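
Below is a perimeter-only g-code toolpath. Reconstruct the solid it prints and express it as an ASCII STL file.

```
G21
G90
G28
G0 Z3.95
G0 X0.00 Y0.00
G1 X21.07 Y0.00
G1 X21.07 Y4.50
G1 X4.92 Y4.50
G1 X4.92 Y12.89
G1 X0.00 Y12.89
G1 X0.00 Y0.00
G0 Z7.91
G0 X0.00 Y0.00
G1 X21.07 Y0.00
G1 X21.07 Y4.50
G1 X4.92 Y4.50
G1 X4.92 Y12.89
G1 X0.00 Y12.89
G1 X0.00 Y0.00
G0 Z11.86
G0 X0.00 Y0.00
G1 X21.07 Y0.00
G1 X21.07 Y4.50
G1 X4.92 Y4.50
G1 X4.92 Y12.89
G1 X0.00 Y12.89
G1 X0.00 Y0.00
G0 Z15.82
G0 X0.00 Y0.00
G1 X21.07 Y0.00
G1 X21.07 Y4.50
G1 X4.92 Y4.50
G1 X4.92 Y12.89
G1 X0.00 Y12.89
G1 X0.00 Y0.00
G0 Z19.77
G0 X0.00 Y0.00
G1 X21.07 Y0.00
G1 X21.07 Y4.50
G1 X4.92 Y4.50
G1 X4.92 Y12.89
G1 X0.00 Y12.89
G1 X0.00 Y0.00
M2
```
solid part
  facet normal 0.0000 0.0000 -1.0000
    outer loop
      vertex 21.07 4.50 0.00
      vertex 21.07 0.00 0.00
      vertex 0.00 0.00 0.00
    endloop
  endfacet
  facet normal 0.0000 0.0000 -1.0000
    outer loop
      vertex 4.92 4.50 0.00
      vertex 21.07 4.50 0.00
      vertex 0.00 0.00 0.00
    endloop
  endfacet
  facet normal 0.0000 0.0000 -1.0000
    outer loop
      vertex 4.92 12.89 0.00
      vertex 4.92 4.50 0.00
      vertex 0.00 0.00 0.00
    endloop
  endfacet
  facet normal 0.0000 0.0000 -1.0000
    outer loop
      vertex 0.00 12.89 0.00
      vertex 4.92 12.89 0.00
      vertex 0.00 0.00 0.00
    endloop
  endfacet
  facet normal 0.0000 0.0000 1.0000
    outer loop
      vertex 0.00 0.00 19.77
      vertex 21.07 0.00 19.77
      vertex 21.07 4.50 19.77
    endloop
  endfacet
  facet normal 0.0000 0.0000 1.0000
    outer loop
      vertex 0.00 0.00 19.77
      vertex 21.07 4.50 19.77
      vertex 4.92 4.50 19.77
    endloop
  endfacet
  facet normal 0.0000 0.0000 1.0000
    outer loop
      vertex 0.00 0.00 19.77
      vertex 4.92 4.50 19.77
      vertex 4.92 12.89 19.77
    endloop
  endfacet
  facet normal 0.0000 0.0000 1.0000
    outer loop
      vertex 0.00 0.00 19.77
      vertex 4.92 12.89 19.77
      vertex 0.00 12.89 19.77
    endloop
  endfacet
  facet normal 0.0000 -1.0000 0.0000
    outer loop
      vertex 0.00 0.00 0.00
      vertex 21.07 0.00 0.00
      vertex 21.07 0.00 19.77
    endloop
  endfacet
  facet normal 0.0000 -1.0000 0.0000
    outer loop
      vertex 0.00 0.00 0.00
      vertex 21.07 0.00 19.77
      vertex 0.00 0.00 19.77
    endloop
  endfacet
  facet normal 1.0000 0.0000 0.0000
    outer loop
      vertex 21.07 0.00 0.00
      vertex 21.07 4.50 0.00
      vertex 21.07 4.50 19.77
    endloop
  endfacet
  facet normal 1.0000 0.0000 0.0000
    outer loop
      vertex 21.07 0.00 0.00
      vertex 21.07 4.50 19.77
      vertex 21.07 0.00 19.77
    endloop
  endfacet
  facet normal 0.0000 1.0000 0.0000
    outer loop
      vertex 21.07 4.50 0.00
      vertex 4.92 4.50 0.00
      vertex 4.92 4.50 19.77
    endloop
  endfacet
  facet normal 0.0000 1.0000 0.0000
    outer loop
      vertex 21.07 4.50 0.00
      vertex 4.92 4.50 19.77
      vertex 21.07 4.50 19.77
    endloop
  endfacet
  facet normal 1.0000 0.0000 0.0000
    outer loop
      vertex 4.92 4.50 0.00
      vertex 4.92 12.89 0.00
      vertex 4.92 12.89 19.77
    endloop
  endfacet
  facet normal 1.0000 0.0000 0.0000
    outer loop
      vertex 4.92 4.50 0.00
      vertex 4.92 12.89 19.77
      vertex 4.92 4.50 19.77
    endloop
  endfacet
  facet normal 0.0000 1.0000 0.0000
    outer loop
      vertex 4.92 12.89 0.00
      vertex 0.00 12.89 0.00
      vertex 0.00 12.89 19.77
    endloop
  endfacet
  facet normal 0.0000 1.0000 0.0000
    outer loop
      vertex 4.92 12.89 0.00
      vertex 0.00 12.89 19.77
      vertex 4.92 12.89 19.77
    endloop
  endfacet
  facet normal -1.0000 0.0000 0.0000
    outer loop
      vertex 0.00 12.89 0.00
      vertex 0.00 0.00 0.00
      vertex 0.00 0.00 19.77
    endloop
  endfacet
  facet normal -1.0000 0.0000 0.0000
    outer loop
      vertex 0.00 12.89 0.00
      vertex 0.00 0.00 19.77
      vertex 0.00 12.89 19.77
    endloop
  endfacet
endsolid part

The G0 Z moves step by Δz≈3.95 mm. Every layer's G1 loop is the same polygon, so the solid is a straight extrusion of it from z=0 to z≈19.8. Closing with flat bottom and top caps and triangulating gives 20 facets — an L-shaped prism: outer 21.1 × 12.9 mm, arm thicknesses ≈ 4.5 mm (horizontal) and 4.92 mm (vertical), extruded 19.8 mm in z.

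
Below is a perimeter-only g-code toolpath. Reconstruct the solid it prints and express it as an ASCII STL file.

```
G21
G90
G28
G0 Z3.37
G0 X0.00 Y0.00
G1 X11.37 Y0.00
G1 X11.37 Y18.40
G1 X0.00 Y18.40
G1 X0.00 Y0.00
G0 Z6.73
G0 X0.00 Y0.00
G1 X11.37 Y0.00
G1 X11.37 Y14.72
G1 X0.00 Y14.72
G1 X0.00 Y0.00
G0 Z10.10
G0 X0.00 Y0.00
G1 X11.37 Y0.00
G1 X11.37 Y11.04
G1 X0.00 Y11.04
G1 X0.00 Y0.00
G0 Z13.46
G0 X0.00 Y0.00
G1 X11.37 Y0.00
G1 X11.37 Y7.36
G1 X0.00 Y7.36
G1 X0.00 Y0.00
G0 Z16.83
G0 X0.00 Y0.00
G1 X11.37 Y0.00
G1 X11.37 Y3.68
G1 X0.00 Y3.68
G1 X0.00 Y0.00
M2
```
solid part
  facet normal 0.0000 0.0000 -1.0000
    outer loop
      vertex 11.37 22.08 0.00
      vertex 11.37 0.00 0.00
      vertex 0.00 0.00 0.00
    endloop
  endfacet
  facet normal 0.0000 0.0000 -1.0000
    outer loop
      vertex 0.00 22.08 0.00
      vertex 11.37 22.08 0.00
      vertex 0.00 0.00 0.00
    endloop
  endfacet
  facet normal 0.0000 -1.0000 0.0000
    outer loop
      vertex 0.00 0.00 0.00
      vertex 11.37 0.00 0.00
      vertex 11.37 0.00 20.19
    endloop
  endfacet
  facet normal 0.0000 -1.0000 0.0000
    outer loop
      vertex 0.00 0.00 0.00
      vertex 11.37 0.00 20.19
      vertex 0.00 0.00 20.19
    endloop
  endfacet
  facet normal 0.0000 0.6748 0.7380
    outer loop
      vertex 0.00 0.00 20.19
      vertex 11.37 0.00 20.19
      vertex 11.37 22.08 0.00
    endloop
  endfacet
  facet normal 0.0000 0.6748 0.7380
    outer loop
      vertex 0.00 0.00 20.19
      vertex 11.37 22.08 0.00
      vertex 0.00 22.08 0.00
    endloop
  endfacet
  facet normal -1.0000 0.0000 0.0000
    outer loop
      vertex 0.00 0.00 20.19
      vertex 0.00 22.08 0.00
      vertex 0.00 0.00 0.00
    endloop
  endfacet
  facet normal 1.0000 0.0000 0.0000
    outer loop
      vertex 11.37 0.00 0.00
      vertex 11.37 22.08 0.00
      vertex 11.37 0.00 20.19
    endloop
  endfacet
endsolid part

The G0 Z moves step by Δz≈3.37 mm. The G1 loops shrink linearly with z, so the solid tapers from its base footprint up to z≈20.2. Closing with a flat bottom cap and the tapered top and triangulating gives 8 facets — a wedge (ramp): 11.4 × 22.1 mm base, rising to 20.2 mm along the y=0 edge and sloping linearly to z=0 at y=22.1.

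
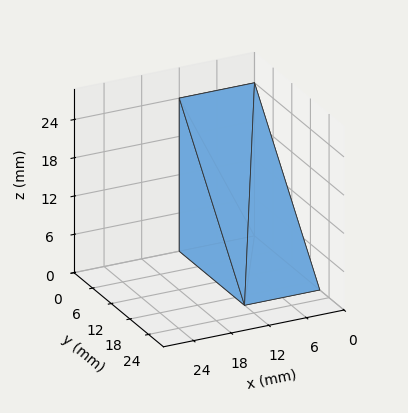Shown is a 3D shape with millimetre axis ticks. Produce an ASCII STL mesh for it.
Reading the render: the shape is a wedge (ramp): 12 × 21 mm base, rising to 24 mm along the y=0 edge and sloping linearly to z=0 at y=21 (dimensions read to the nearest mm from the axis ticks). For the STL, each face is triangulated and given an outward normal.

solid part
  facet normal 0.0000 0.0000 -1.0000
    outer loop
      vertex 12.0 21.0 0.0
      vertex 12.0 0.0 0.0
      vertex 0.0 0.0 0.0
    endloop
  endfacet
  facet normal 0.0000 0.0000 -1.0000
    outer loop
      vertex 0.0 21.0 0.0
      vertex 12.0 21.0 0.0
      vertex 0.0 0.0 0.0
    endloop
  endfacet
  facet normal 0.0000 -1.0000 0.0000
    outer loop
      vertex 0.0 0.0 0.0
      vertex 12.0 0.0 0.0
      vertex 12.0 0.0 24.0
    endloop
  endfacet
  facet normal 0.0000 -1.0000 0.0000
    outer loop
      vertex 0.0 0.0 0.0
      vertex 12.0 0.0 24.0
      vertex 0.0 0.0 24.0
    endloop
  endfacet
  facet normal 0.0000 0.7526 0.6585
    outer loop
      vertex 0.0 0.0 24.0
      vertex 12.0 0.0 24.0
      vertex 12.0 21.0 0.0
    endloop
  endfacet
  facet normal 0.0000 0.7526 0.6585
    outer loop
      vertex 0.0 0.0 24.0
      vertex 12.0 21.0 0.0
      vertex 0.0 21.0 0.0
    endloop
  endfacet
  facet normal -1.0000 0.0000 0.0000
    outer loop
      vertex 0.0 0.0 24.0
      vertex 0.0 21.0 0.0
      vertex 0.0 0.0 0.0
    endloop
  endfacet
  facet normal 1.0000 0.0000 0.0000
    outer loop
      vertex 12.0 0.0 0.0
      vertex 12.0 21.0 0.0
      vertex 12.0 0.0 24.0
    endloop
  endfacet
endsolid part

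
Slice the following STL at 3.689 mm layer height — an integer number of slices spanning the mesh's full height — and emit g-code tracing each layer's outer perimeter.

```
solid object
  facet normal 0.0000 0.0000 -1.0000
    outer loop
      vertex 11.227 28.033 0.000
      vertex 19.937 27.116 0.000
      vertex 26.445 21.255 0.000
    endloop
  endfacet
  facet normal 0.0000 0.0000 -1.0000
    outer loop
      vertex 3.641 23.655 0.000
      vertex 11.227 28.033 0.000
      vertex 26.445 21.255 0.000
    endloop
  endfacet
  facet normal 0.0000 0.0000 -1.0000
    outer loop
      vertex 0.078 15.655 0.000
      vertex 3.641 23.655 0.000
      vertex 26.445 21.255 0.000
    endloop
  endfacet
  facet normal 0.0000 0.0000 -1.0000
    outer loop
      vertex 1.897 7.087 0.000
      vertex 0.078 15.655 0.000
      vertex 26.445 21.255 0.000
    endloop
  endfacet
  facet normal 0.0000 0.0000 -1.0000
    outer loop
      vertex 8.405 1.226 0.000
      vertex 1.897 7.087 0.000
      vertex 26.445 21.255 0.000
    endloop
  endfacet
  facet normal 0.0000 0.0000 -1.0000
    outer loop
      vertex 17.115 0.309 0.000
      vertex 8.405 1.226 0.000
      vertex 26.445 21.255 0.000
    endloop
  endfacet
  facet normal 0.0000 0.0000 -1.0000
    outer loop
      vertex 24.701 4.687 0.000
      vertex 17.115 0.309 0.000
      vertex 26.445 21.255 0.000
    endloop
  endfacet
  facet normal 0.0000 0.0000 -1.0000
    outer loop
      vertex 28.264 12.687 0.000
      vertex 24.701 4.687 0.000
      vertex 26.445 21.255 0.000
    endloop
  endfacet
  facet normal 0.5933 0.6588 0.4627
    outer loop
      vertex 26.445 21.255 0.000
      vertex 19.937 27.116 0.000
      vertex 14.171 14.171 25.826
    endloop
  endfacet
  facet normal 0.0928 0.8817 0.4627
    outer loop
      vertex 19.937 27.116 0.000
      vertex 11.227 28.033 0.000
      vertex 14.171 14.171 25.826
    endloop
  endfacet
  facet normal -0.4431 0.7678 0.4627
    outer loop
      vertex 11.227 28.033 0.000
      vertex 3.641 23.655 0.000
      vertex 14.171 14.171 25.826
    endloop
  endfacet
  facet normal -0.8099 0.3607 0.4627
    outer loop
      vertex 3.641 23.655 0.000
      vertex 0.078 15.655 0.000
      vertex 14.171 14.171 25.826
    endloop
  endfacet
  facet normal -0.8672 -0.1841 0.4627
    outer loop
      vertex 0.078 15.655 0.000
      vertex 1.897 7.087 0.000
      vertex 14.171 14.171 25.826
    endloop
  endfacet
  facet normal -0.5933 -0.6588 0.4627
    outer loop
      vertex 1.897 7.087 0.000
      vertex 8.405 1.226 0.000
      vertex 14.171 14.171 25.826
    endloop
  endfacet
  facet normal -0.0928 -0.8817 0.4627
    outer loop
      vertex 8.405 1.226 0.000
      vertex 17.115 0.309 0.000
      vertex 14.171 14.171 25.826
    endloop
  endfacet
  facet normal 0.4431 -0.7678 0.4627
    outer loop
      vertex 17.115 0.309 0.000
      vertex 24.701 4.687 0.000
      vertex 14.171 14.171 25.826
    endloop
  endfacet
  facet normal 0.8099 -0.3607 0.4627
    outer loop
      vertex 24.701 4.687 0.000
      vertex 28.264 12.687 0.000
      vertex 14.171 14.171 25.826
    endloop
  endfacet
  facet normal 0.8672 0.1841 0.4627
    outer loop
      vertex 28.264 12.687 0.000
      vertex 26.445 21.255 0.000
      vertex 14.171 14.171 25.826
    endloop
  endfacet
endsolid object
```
; perimeter-only toolpath
G21 ; units = mm
G90 ; absolute positioning
G28 ; home
; layer 1
G0 Z3.689
G0 X24.692 Y20.243
G1 X19.113 Y25.267
G1 X11.648 Y26.053
G1 X5.145 Y22.300
G1 X2.091 Y15.443
G1 X3.650 Y8.099
G1 X9.229 Y3.075
G1 X16.694 Y2.289
G1 X23.197 Y6.042
G1 X26.251 Y12.899
G1 X24.692 Y20.243
; layer 2
G0 Z7.379
G0 X22.938 Y19.231
G1 X18.290 Y23.417
G1 X12.068 Y24.072
G1 X6.650 Y20.945
G1 X4.105 Y15.231
G1 X5.404 Y9.111
G1 X10.052 Y4.925
G1 X16.274 Y4.270
G1 X21.692 Y7.397
G1 X24.237 Y13.111
G1 X22.938 Y19.231
; layer 3
G0 Z11.068
G0 X21.185 Y18.219
G1 X17.466 Y21.568
G1 X12.489 Y22.092
G1 X8.154 Y19.590
G1 X6.118 Y15.019
G1 X7.157 Y10.123
G1 X10.876 Y6.774
G1 X15.853 Y6.250
G1 X20.188 Y8.752
G1 X22.224 Y13.323
G1 X21.185 Y18.219
; layer 4
G0 Z14.758
G0 X19.431 Y17.207
G1 X16.642 Y19.719
G1 X12.909 Y20.112
G1 X9.658 Y18.236
G1 X8.131 Y14.807
G1 X8.911 Y11.135
G1 X11.700 Y8.623
G1 X15.433 Y8.230
G1 X18.684 Y10.106
G1 X20.211 Y13.535
G1 X19.431 Y17.207
; layer 5
G0 Z18.447
G0 X17.678 Y16.195
G1 X15.818 Y17.870
G1 X13.330 Y18.132
G1 X11.162 Y16.881
G1 X10.144 Y14.595
G1 X10.664 Y12.147
G1 X12.524 Y10.472
G1 X15.012 Y10.210
G1 X17.180 Y11.461
G1 X18.198 Y13.747
G1 X17.678 Y16.195
; layer 6
G0 Z22.137
G0 X15.924 Y15.183
G1 X14.995 Y16.020
G1 X13.750 Y16.151
G1 X12.667 Y15.526
G1 X12.158 Y14.383
G1 X12.418 Y13.159
G1 X13.347 Y12.322
G1 X14.592 Y12.191
G1 X15.675 Y12.816
G1 X16.184 Y13.959
G1 X15.924 Y15.183
M2 ; end

The solid is a regular 10-sided pyramid, base circumscribed radius ≈ 14.2 mm, apex at z ≈ 25.8 mm. Slicing at Δz = 3.689 mm — 7 equal slices spanning the solid's height, so layer i sits at z = i·h/7 — gives 6 non-empty perimeters. Each is a 10-segment closed polygon; G0 lifts to the layer z and rapids to the start vertex, then G1 traces the edges. The cross-section shrinks linearly with z (the slice at the apex is degenerate and omitted).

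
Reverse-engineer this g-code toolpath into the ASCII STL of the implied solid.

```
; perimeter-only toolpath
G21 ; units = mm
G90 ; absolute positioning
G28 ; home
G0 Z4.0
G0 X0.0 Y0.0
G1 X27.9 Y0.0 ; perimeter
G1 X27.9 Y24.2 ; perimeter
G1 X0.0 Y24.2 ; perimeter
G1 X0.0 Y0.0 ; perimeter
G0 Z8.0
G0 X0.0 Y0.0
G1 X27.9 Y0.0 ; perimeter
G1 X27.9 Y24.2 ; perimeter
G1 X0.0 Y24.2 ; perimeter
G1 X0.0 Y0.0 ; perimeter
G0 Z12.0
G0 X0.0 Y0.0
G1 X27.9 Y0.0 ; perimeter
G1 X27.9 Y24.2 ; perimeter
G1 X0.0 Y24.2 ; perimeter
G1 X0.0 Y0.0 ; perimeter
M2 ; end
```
solid part
  facet normal 0.0000 0.0000 -1.0000
    outer loop
      vertex 27.9 24.2 0.0
      vertex 27.9 0.0 0.0
      vertex 0.0 0.0 0.0
    endloop
  endfacet
  facet normal 0.0000 0.0000 -1.0000
    outer loop
      vertex 0.0 24.2 0.0
      vertex 27.9 24.2 0.0
      vertex 0.0 0.0 0.0
    endloop
  endfacet
  facet normal 0.0000 0.0000 1.0000
    outer loop
      vertex 0.0 0.0 12.0
      vertex 27.9 0.0 12.0
      vertex 27.9 24.2 12.0
    endloop
  endfacet
  facet normal 0.0000 0.0000 1.0000
    outer loop
      vertex 0.0 0.0 12.0
      vertex 27.9 24.2 12.0
      vertex 0.0 24.2 12.0
    endloop
  endfacet
  facet normal 0.0000 -1.0000 0.0000
    outer loop
      vertex 0.0 0.0 0.0
      vertex 27.9 0.0 0.0
      vertex 27.9 0.0 12.0
    endloop
  endfacet
  facet normal 0.0000 -1.0000 0.0000
    outer loop
      vertex 0.0 0.0 0.0
      vertex 27.9 0.0 12.0
      vertex 0.0 0.0 12.0
    endloop
  endfacet
  facet normal 0.0000 1.0000 0.0000
    outer loop
      vertex 27.9 24.2 12.0
      vertex 27.9 24.2 0.0
      vertex 0.0 24.2 0.0
    endloop
  endfacet
  facet normal 0.0000 1.0000 0.0000
    outer loop
      vertex 0.0 24.2 12.0
      vertex 27.9 24.2 12.0
      vertex 0.0 24.2 0.0
    endloop
  endfacet
  facet normal -1.0000 0.0000 0.0000
    outer loop
      vertex 0.0 24.2 12.0
      vertex 0.0 24.2 0.0
      vertex 0.0 0.0 0.0
    endloop
  endfacet
  facet normal -1.0000 0.0000 0.0000
    outer loop
      vertex 0.0 0.0 12.0
      vertex 0.0 24.2 12.0
      vertex 0.0 0.0 0.0
    endloop
  endfacet
  facet normal 1.0000 0.0000 0.0000
    outer loop
      vertex 27.9 0.0 0.0
      vertex 27.9 24.2 0.0
      vertex 27.9 24.2 12.0
    endloop
  endfacet
  facet normal 1.0000 0.0000 0.0000
    outer loop
      vertex 27.9 0.0 0.0
      vertex 27.9 24.2 12.0
      vertex 27.9 0.0 12.0
    endloop
  endfacet
endsolid part

The G0 Z moves step by Δz≈4.0 mm. Every layer's G1 loop is the same polygon, so the solid is a straight extrusion of it from z=0 to z≈12. Closing with flat bottom and top caps and triangulating gives 12 facets — a rectangular box, roughly 27.9 × 24.2 mm footprint and 12 mm tall.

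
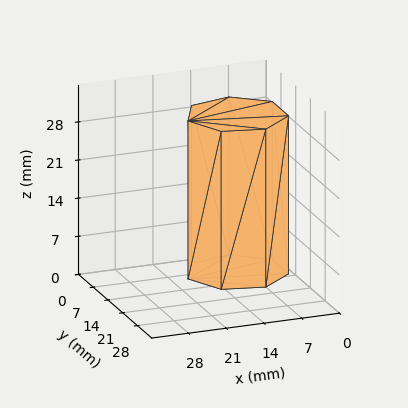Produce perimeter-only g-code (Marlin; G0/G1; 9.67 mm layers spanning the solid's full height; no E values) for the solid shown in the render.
Reading the render: the shape is a regular 7-sided prism (a cylinder approximated with 7 flat sides), circumscribed radius ≈ 9 mm, height ≈ 29 mm (dimensions read to the nearest mm from the axis ticks). For the g-code, the solid's height is divided into equal slices at the stated Δz and each level perimeter traced with G1 moves after a G0 lift.

; perimeter-only toolpath
G21 ; units = mm
G90 ; absolute positioning
G28 ; home
; layer 1
G0 Z9.67
G0 X18.00 Y9.00
G1 X14.61 Y16.04
G1 X7.00 Y17.77
G1 X0.89 Y12.90
G1 X0.89 Y5.10
G1 X7.00 Y0.23
G1 X14.61 Y1.96
G1 X18.00 Y9.00
; layer 2
G0 Z19.33
G0 X18.00 Y9.00
G1 X14.61 Y16.04
G1 X7.00 Y17.77
G1 X0.89 Y12.90
G1 X0.89 Y5.10
G1 X7.00 Y0.23
G1 X14.61 Y1.96
G1 X18.00 Y9.00
; layer 3
G0 Z29.00
G0 X18.00 Y9.00
G1 X14.61 Y16.04
G1 X7.00 Y17.77
G1 X0.89 Y12.90
G1 X0.89 Y5.10
G1 X7.00 Y0.23
G1 X14.61 Y1.96
G1 X18.00 Y9.00
M2 ; end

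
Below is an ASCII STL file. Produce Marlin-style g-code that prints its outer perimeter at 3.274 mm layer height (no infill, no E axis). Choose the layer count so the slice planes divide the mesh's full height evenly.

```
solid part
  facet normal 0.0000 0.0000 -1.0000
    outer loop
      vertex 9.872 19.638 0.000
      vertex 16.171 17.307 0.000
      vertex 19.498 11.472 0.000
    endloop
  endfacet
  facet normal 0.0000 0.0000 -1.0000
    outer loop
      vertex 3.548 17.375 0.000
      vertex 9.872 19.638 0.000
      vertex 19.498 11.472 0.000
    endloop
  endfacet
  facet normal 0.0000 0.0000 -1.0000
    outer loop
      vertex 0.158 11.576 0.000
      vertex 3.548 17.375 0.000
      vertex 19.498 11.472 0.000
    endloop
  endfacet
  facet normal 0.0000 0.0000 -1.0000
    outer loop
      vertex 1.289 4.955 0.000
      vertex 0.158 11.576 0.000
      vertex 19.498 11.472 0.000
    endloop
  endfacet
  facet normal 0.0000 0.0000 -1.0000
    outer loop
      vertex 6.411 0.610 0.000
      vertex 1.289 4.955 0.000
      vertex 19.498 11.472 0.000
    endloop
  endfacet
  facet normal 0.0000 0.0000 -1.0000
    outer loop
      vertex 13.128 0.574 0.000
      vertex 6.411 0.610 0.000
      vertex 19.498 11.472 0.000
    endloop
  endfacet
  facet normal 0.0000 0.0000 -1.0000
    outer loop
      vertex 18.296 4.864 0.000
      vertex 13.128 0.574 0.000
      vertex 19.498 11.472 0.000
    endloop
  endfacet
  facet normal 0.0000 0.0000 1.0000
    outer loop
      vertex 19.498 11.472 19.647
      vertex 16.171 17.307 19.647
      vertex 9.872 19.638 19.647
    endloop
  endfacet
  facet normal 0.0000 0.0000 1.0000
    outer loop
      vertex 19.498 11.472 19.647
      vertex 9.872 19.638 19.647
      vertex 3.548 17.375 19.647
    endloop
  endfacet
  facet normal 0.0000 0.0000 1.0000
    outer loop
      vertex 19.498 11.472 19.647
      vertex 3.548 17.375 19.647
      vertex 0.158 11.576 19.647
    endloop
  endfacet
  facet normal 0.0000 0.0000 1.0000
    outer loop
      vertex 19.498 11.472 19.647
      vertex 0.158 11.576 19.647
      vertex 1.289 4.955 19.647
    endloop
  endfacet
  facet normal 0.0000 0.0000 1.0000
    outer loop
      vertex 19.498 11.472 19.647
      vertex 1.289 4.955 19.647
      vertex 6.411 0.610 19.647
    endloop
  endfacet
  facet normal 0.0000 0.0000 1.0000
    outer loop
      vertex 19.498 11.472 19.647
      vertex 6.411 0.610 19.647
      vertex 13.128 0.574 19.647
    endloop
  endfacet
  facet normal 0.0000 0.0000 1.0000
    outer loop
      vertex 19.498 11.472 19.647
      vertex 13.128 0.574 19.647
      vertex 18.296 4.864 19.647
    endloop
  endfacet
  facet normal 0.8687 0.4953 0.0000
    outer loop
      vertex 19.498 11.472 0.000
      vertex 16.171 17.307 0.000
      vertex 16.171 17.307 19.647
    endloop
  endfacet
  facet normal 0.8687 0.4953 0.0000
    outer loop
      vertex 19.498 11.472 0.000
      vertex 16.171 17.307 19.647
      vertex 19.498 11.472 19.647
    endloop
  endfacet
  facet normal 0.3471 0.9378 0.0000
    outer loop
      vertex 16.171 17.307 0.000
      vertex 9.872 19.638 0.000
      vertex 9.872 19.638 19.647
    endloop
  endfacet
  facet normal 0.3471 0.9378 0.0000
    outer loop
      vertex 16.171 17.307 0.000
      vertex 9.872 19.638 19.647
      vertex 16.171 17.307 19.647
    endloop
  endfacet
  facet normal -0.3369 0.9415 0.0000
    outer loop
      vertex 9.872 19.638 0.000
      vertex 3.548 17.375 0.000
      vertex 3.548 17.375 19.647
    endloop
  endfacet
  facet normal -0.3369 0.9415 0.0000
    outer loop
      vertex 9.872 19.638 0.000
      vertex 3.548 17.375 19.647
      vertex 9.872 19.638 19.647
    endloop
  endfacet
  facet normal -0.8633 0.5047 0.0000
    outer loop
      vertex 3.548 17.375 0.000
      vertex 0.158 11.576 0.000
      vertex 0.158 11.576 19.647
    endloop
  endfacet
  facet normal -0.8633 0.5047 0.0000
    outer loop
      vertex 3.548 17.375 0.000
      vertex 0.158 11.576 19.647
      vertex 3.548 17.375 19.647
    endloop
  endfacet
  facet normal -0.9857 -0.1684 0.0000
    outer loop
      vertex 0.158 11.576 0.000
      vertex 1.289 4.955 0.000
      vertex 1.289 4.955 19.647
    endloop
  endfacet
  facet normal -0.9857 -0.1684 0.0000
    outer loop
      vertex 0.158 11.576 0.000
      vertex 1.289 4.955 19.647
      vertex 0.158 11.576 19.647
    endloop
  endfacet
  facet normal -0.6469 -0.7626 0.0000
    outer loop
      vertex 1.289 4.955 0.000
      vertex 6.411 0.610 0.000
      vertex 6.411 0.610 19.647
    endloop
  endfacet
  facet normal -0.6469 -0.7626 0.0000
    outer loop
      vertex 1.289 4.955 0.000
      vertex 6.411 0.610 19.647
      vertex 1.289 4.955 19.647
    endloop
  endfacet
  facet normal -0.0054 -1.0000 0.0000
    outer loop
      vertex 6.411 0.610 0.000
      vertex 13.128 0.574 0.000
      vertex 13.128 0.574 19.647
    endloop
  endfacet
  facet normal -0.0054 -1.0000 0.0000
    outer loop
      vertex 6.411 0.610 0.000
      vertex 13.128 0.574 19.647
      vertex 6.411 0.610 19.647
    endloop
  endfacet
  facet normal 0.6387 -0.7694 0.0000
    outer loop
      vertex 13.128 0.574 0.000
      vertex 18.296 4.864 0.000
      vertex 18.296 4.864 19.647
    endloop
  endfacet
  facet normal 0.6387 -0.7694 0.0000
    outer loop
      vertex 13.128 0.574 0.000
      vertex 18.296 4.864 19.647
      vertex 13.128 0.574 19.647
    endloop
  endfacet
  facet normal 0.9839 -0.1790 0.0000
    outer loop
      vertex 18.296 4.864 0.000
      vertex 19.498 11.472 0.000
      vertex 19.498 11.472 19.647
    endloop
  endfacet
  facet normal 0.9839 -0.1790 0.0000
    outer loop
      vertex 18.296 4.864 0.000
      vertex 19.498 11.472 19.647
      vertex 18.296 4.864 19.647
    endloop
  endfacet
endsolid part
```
; perimeter-only toolpath
G21 ; units = mm
G90 ; absolute positioning
G28 ; home
; layer 1
G0 Z3.274
G0 X19.498 Y11.472
G1 X16.171 Y17.307
G1 X9.872 Y19.638
G1 X3.548 Y17.375
G1 X0.158 Y11.576
G1 X1.289 Y4.955
G1 X6.411 Y0.610
G1 X13.128 Y0.574
G1 X18.296 Y4.864
G1 X19.498 Y11.472
; layer 2
G0 Z6.549
G0 X19.498 Y11.472
G1 X16.171 Y17.307
G1 X9.872 Y19.638
G1 X3.548 Y17.375
G1 X0.158 Y11.576
G1 X1.289 Y4.955
G1 X6.411 Y0.610
G1 X13.128 Y0.574
G1 X18.296 Y4.864
G1 X19.498 Y11.472
; layer 3
G0 Z9.823
G0 X19.498 Y11.472
G1 X16.171 Y17.307
G1 X9.872 Y19.638
G1 X3.548 Y17.375
G1 X0.158 Y11.576
G1 X1.289 Y4.955
G1 X6.411 Y0.610
G1 X13.128 Y0.574
G1 X18.296 Y4.864
G1 X19.498 Y11.472
; layer 4
G0 Z13.098
G0 X19.498 Y11.472
G1 X16.171 Y17.307
G1 X9.872 Y19.638
G1 X3.548 Y17.375
G1 X0.158 Y11.576
G1 X1.289 Y4.955
G1 X6.411 Y0.610
G1 X13.128 Y0.574
G1 X18.296 Y4.864
G1 X19.498 Y11.472
; layer 5
G0 Z16.372
G0 X19.498 Y11.472
G1 X16.171 Y17.307
G1 X9.872 Y19.638
G1 X3.548 Y17.375
G1 X0.158 Y11.576
G1 X1.289 Y4.955
G1 X6.411 Y0.610
G1 X13.128 Y0.574
G1 X18.296 Y4.864
G1 X19.498 Y11.472
; layer 6
G0 Z19.647
G0 X19.498 Y11.472
G1 X16.171 Y17.307
G1 X9.872 Y19.638
G1 X3.548 Y17.375
G1 X0.158 Y11.576
G1 X1.289 Y4.955
G1 X6.411 Y0.610
G1 X13.128 Y0.574
G1 X18.296 Y4.864
G1 X19.498 Y11.472
M2 ; end

The solid is a regular 9-sided prism (a cylinder approximated with 9 flat sides), circumscribed radius ≈ 9.82 mm, height ≈ 19.6 mm. Slicing at Δz = 3.274 mm — 6 equal slices spanning the solid's height, so layer i sits at z = i·h/6 — gives 6 non-empty perimeters. Each is a 9-segment closed polygon; G0 lifts to the layer z and rapids to the start vertex, then G1 traces the edges.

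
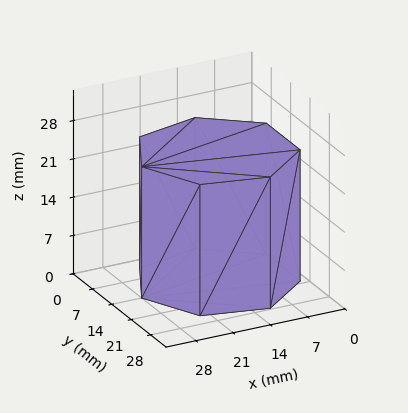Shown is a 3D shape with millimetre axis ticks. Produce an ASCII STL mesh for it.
Reading the render: the shape is a regular 7-sided prism (a cylinder approximated with 7 flat sides), circumscribed radius ≈ 14 mm, height ≈ 24 mm (dimensions read to the nearest mm from the axis ticks). For the STL, each face is triangulated and given an outward normal.

solid part
  facet normal 0.0000 0.0000 -1.0000
    outer loop
      vertex 10.9 27.6 0.0
      vertex 22.7 24.9 0.0
      vertex 28.0 14.0 0.0
    endloop
  endfacet
  facet normal 0.0000 0.0000 -1.0000
    outer loop
      vertex 1.4 20.1 0.0
      vertex 10.9 27.6 0.0
      vertex 28.0 14.0 0.0
    endloop
  endfacet
  facet normal 0.0000 0.0000 -1.0000
    outer loop
      vertex 1.4 7.9 0.0
      vertex 1.4 20.1 0.0
      vertex 28.0 14.0 0.0
    endloop
  endfacet
  facet normal 0.0000 0.0000 -1.0000
    outer loop
      vertex 10.9 0.4 0.0
      vertex 1.4 7.9 0.0
      vertex 28.0 14.0 0.0
    endloop
  endfacet
  facet normal 0.0000 0.0000 -1.0000
    outer loop
      vertex 22.7 3.1 0.0
      vertex 10.9 0.4 0.0
      vertex 28.0 14.0 0.0
    endloop
  endfacet
  facet normal 0.0000 0.0000 1.0000
    outer loop
      vertex 28.0 14.0 24.0
      vertex 22.7 24.9 24.0
      vertex 10.9 27.6 24.0
    endloop
  endfacet
  facet normal 0.0000 0.0000 1.0000
    outer loop
      vertex 28.0 14.0 24.0
      vertex 10.9 27.6 24.0
      vertex 1.4 20.1 24.0
    endloop
  endfacet
  facet normal 0.0000 0.0000 1.0000
    outer loop
      vertex 28.0 14.0 24.0
      vertex 1.4 20.1 24.0
      vertex 1.4 7.9 24.0
    endloop
  endfacet
  facet normal 0.0000 0.0000 1.0000
    outer loop
      vertex 28.0 14.0 24.0
      vertex 1.4 7.9 24.0
      vertex 10.9 0.4 24.0
    endloop
  endfacet
  facet normal 0.0000 0.0000 1.0000
    outer loop
      vertex 28.0 14.0 24.0
      vertex 10.9 0.4 24.0
      vertex 22.7 3.1 24.0
    endloop
  endfacet
  facet normal 0.8993 0.4373 0.0000
    outer loop
      vertex 28.0 14.0 0.0
      vertex 22.7 24.9 0.0
      vertex 22.7 24.9 24.0
    endloop
  endfacet
  facet normal 0.8993 0.4373 0.0000
    outer loop
      vertex 28.0 14.0 0.0
      vertex 22.7 24.9 24.0
      vertex 28.0 14.0 24.0
    endloop
  endfacet
  facet normal 0.2230 0.9748 0.0000
    outer loop
      vertex 22.7 24.9 0.0
      vertex 10.9 27.6 0.0
      vertex 10.9 27.6 24.0
    endloop
  endfacet
  facet normal 0.2230 0.9748 0.0000
    outer loop
      vertex 22.7 24.9 0.0
      vertex 10.9 27.6 24.0
      vertex 22.7 24.9 24.0
    endloop
  endfacet
  facet normal -0.6196 0.7849 0.0000
    outer loop
      vertex 10.9 27.6 0.0
      vertex 1.4 20.1 0.0
      vertex 1.4 20.1 24.0
    endloop
  endfacet
  facet normal -0.6196 0.7849 0.0000
    outer loop
      vertex 10.9 27.6 0.0
      vertex 1.4 20.1 24.0
      vertex 10.9 27.6 24.0
    endloop
  endfacet
  facet normal -1.0000 0.0000 0.0000
    outer loop
      vertex 1.4 20.1 0.0
      vertex 1.4 7.9 0.0
      vertex 1.4 7.9 24.0
    endloop
  endfacet
  facet normal -1.0000 0.0000 0.0000
    outer loop
      vertex 1.4 20.1 0.0
      vertex 1.4 7.9 24.0
      vertex 1.4 20.1 24.0
    endloop
  endfacet
  facet normal -0.6196 -0.7849 0.0000
    outer loop
      vertex 1.4 7.9 0.0
      vertex 10.9 0.4 0.0
      vertex 10.9 0.4 24.0
    endloop
  endfacet
  facet normal -0.6196 -0.7849 0.0000
    outer loop
      vertex 1.4 7.9 0.0
      vertex 10.9 0.4 24.0
      vertex 1.4 7.9 24.0
    endloop
  endfacet
  facet normal 0.2230 -0.9748 0.0000
    outer loop
      vertex 10.9 0.4 0.0
      vertex 22.7 3.1 0.0
      vertex 22.7 3.1 24.0
    endloop
  endfacet
  facet normal 0.2230 -0.9748 0.0000
    outer loop
      vertex 10.9 0.4 0.0
      vertex 22.7 3.1 24.0
      vertex 10.9 0.4 24.0
    endloop
  endfacet
  facet normal 0.8993 -0.4373 0.0000
    outer loop
      vertex 22.7 3.1 0.0
      vertex 28.0 14.0 0.0
      vertex 28.0 14.0 24.0
    endloop
  endfacet
  facet normal 0.8993 -0.4373 0.0000
    outer loop
      vertex 22.7 3.1 0.0
      vertex 28.0 14.0 24.0
      vertex 22.7 3.1 24.0
    endloop
  endfacet
endsolid part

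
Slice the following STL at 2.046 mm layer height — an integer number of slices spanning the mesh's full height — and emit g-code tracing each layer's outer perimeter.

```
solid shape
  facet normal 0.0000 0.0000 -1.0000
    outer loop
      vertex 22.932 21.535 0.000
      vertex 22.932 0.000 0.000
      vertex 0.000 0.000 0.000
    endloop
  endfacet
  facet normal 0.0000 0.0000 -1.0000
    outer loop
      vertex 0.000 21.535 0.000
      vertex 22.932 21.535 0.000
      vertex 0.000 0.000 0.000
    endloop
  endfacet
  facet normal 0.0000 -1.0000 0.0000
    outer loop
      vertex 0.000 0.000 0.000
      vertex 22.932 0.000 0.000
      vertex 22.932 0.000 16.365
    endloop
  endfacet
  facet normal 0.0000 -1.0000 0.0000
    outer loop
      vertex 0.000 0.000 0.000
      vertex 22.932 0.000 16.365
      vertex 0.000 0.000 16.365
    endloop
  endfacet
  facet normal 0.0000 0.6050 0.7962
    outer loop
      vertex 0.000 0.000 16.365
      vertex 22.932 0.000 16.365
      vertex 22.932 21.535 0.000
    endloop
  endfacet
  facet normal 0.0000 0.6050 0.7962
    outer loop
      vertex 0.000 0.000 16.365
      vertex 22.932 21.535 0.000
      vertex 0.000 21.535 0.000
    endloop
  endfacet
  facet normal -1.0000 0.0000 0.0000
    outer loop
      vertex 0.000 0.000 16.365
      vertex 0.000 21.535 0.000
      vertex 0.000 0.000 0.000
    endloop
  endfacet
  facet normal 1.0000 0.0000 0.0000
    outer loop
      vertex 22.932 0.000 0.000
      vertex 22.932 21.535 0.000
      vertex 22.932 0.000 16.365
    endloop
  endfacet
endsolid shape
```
; perimeter-only toolpath
G21 ; units = mm
G90 ; absolute positioning
G28 ; home
; layer 1
G0 Z2.046
G0 X0.000 Y0.000
G1 X22.932 Y0.000
G1 X22.932 Y18.843
G1 X0.000 Y18.843
G1 X0.000 Y0.000
; layer 2
G0 Z4.091
G0 X0.000 Y0.000
G1 X22.932 Y0.000
G1 X22.932 Y16.151
G1 X0.000 Y16.151
G1 X0.000 Y0.000
; layer 3
G0 Z6.137
G0 X0.000 Y0.000
G1 X22.932 Y0.000
G1 X22.932 Y13.459
G1 X0.000 Y13.459
G1 X0.000 Y0.000
; layer 4
G0 Z8.182
G0 X0.000 Y0.000
G1 X22.932 Y0.000
G1 X22.932 Y10.768
G1 X0.000 Y10.768
G1 X0.000 Y0.000
; layer 5
G0 Z10.228
G0 X0.000 Y0.000
G1 X22.932 Y0.000
G1 X22.932 Y8.076
G1 X0.000 Y8.076
G1 X0.000 Y0.000
; layer 6
G0 Z12.274
G0 X0.000 Y0.000
G1 X22.932 Y0.000
G1 X22.932 Y5.384
G1 X0.000 Y5.384
G1 X0.000 Y0.000
; layer 7
G0 Z14.319
G0 X0.000 Y0.000
G1 X22.932 Y0.000
G1 X22.932 Y2.692
G1 X0.000 Y2.692
G1 X0.000 Y0.000
M2 ; end

The solid is a wedge (ramp): 22.9 × 21.5 mm base, rising to 16.4 mm along the y=0 edge and sloping linearly to z=0 at y=21.5. Slicing at Δz = 2.046 mm — 8 equal slices spanning the solid's height, so layer i sits at z = i·h/8 — gives 7 non-empty perimeters. Each is a 4-segment closed polygon; G0 lifts to the layer z and rapids to the start vertex, then G1 traces the edges. The cross-section shrinks linearly with z (the slice at the apex is degenerate and omitted).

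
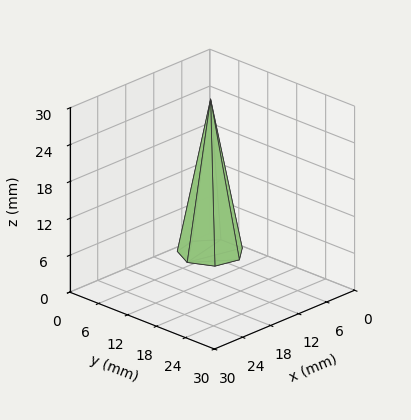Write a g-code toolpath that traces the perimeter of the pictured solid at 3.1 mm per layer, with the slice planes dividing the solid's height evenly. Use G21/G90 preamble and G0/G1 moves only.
Reading the render: the shape is a regular 7-sided pyramid, base circumscribed radius ≈ 5 mm, apex at z ≈ 25 mm (dimensions read to the nearest mm from the axis ticks). For the g-code, the solid's height is divided into equal slices at the stated Δz and each level perimeter traced with G1 moves after a G0 lift.

; perimeter-only toolpath
G21 ; units = mm
G90 ; absolute positioning
G28 ; home
; layer 1
G0 Z3.1
G0 X9.4 Y5.0
G1 X7.7 Y8.4
G1 X4.0 Y9.3
G1 X1.1 Y6.9
G1 X1.1 Y3.1
G1 X4.0 Y0.7
G1 X7.7 Y1.6
G1 X9.4 Y5.0
; layer 2
G0 Z6.2
G0 X8.8 Y5.0
G1 X7.3 Y7.9
G1 X4.2 Y8.7
G1 X1.6 Y6.7
G1 X1.6 Y3.3
G1 X4.2 Y1.3
G1 X7.3 Y2.1
G1 X8.8 Y5.0
; layer 3
G0 Z9.4
G0 X8.1 Y5.0
G1 X6.9 Y7.4
G1 X4.3 Y8.1
G1 X2.2 Y6.4
G1 X2.2 Y3.6
G1 X4.3 Y1.9
G1 X6.9 Y2.6
G1 X8.1 Y5.0
; layer 4
G0 Z12.5
G0 X7.5 Y5.0
G1 X6.5 Y7.0
G1 X4.5 Y7.5
G1 X2.8 Y6.1
G1 X2.8 Y3.9
G1 X4.5 Y2.5
G1 X6.5 Y3.0
G1 X7.5 Y5.0
; layer 5
G0 Z15.6
G0 X6.9 Y5.0
G1 X6.2 Y6.5
G1 X4.6 Y6.8
G1 X3.3 Y5.8
G1 X3.3 Y4.2
G1 X4.6 Y3.2
G1 X6.2 Y3.5
G1 X6.9 Y5.0
; layer 6
G0 Z18.8
G0 X6.2 Y5.0
G1 X5.8 Y6.0
G1 X4.7 Y6.2
G1 X3.9 Y5.5
G1 X3.9 Y4.5
G1 X4.7 Y3.8
G1 X5.8 Y4.0
G1 X6.2 Y5.0
; layer 7
G0 Z21.9
G0 X5.6 Y5.0
G1 X5.4 Y5.5
G1 X4.9 Y5.6
G1 X4.4 Y5.3
G1 X4.4 Y4.7
G1 X4.9 Y4.4
G1 X5.4 Y4.5
G1 X5.6 Y5.0
M2 ; end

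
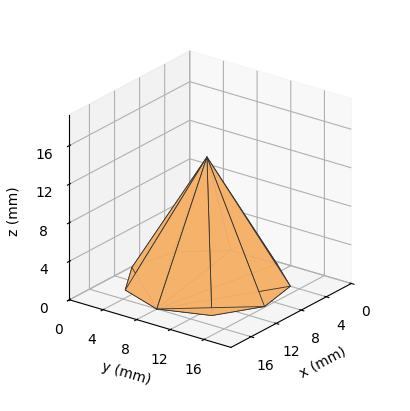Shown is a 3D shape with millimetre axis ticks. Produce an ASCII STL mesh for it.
Reading the render: the shape is a regular 9-sided pyramid, base circumscribed radius ≈ 8 mm, apex at z ≈ 13 mm (dimensions read to the nearest mm from the axis ticks). For the STL, each face is triangulated and given an outward normal.

solid part
  facet normal 0.0000 0.0000 -1.0000
    outer loop
      vertex 9.389 15.878 0.000
      vertex 14.128 13.142 0.000
      vertex 16.000 8.000 0.000
    endloop
  endfacet
  facet normal 0.0000 0.0000 -1.0000
    outer loop
      vertex 4.000 14.928 0.000
      vertex 9.389 15.878 0.000
      vertex 16.000 8.000 0.000
    endloop
  endfacet
  facet normal 0.0000 0.0000 -1.0000
    outer loop
      vertex 0.482 10.736 0.000
      vertex 4.000 14.928 0.000
      vertex 16.000 8.000 0.000
    endloop
  endfacet
  facet normal 0.0000 0.0000 -1.0000
    outer loop
      vertex 0.482 5.264 0.000
      vertex 0.482 10.736 0.000
      vertex 16.000 8.000 0.000
    endloop
  endfacet
  facet normal 0.0000 0.0000 -1.0000
    outer loop
      vertex 4.000 1.072 0.000
      vertex 0.482 5.264 0.000
      vertex 16.000 8.000 0.000
    endloop
  endfacet
  facet normal 0.0000 0.0000 -1.0000
    outer loop
      vertex 9.389 0.122 0.000
      vertex 4.000 1.072 0.000
      vertex 16.000 8.000 0.000
    endloop
  endfacet
  facet normal 0.0000 0.0000 -1.0000
    outer loop
      vertex 14.128 2.858 0.000
      vertex 9.389 0.122 0.000
      vertex 16.000 8.000 0.000
    endloop
  endfacet
  facet normal 0.8135 0.2961 0.5006
    outer loop
      vertex 16.000 8.000 0.000
      vertex 14.128 13.142 0.000
      vertex 8.000 8.000 13.000
    endloop
  endfacet
  facet normal 0.4328 0.7497 0.5006
    outer loop
      vertex 14.128 13.142 0.000
      vertex 9.389 15.878 0.000
      vertex 8.000 8.000 13.000
    endloop
  endfacet
  facet normal -0.1503 0.8525 0.5006
    outer loop
      vertex 9.389 15.878 0.000
      vertex 4.000 14.928 0.000
      vertex 8.000 8.000 13.000
    endloop
  endfacet
  facet normal -0.6631 0.5565 0.5006
    outer loop
      vertex 4.000 14.928 0.000
      vertex 0.482 10.736 0.000
      vertex 8.000 8.000 13.000
    endloop
  endfacet
  facet normal -0.8657 0.0000 0.5006
    outer loop
      vertex 0.482 10.736 0.000
      vertex 0.482 5.264 0.000
      vertex 8.000 8.000 13.000
    endloop
  endfacet
  facet normal -0.6631 -0.5565 0.5006
    outer loop
      vertex 0.482 5.264 0.000
      vertex 4.000 1.072 0.000
      vertex 8.000 8.000 13.000
    endloop
  endfacet
  facet normal -0.1503 -0.8525 0.5006
    outer loop
      vertex 4.000 1.072 0.000
      vertex 9.389 0.122 0.000
      vertex 8.000 8.000 13.000
    endloop
  endfacet
  facet normal 0.4328 -0.7497 0.5006
    outer loop
      vertex 9.389 0.122 0.000
      vertex 14.128 2.858 0.000
      vertex 8.000 8.000 13.000
    endloop
  endfacet
  facet normal 0.8135 -0.2961 0.5006
    outer loop
      vertex 14.128 2.858 0.000
      vertex 16.000 8.000 0.000
      vertex 8.000 8.000 13.000
    endloop
  endfacet
endsolid part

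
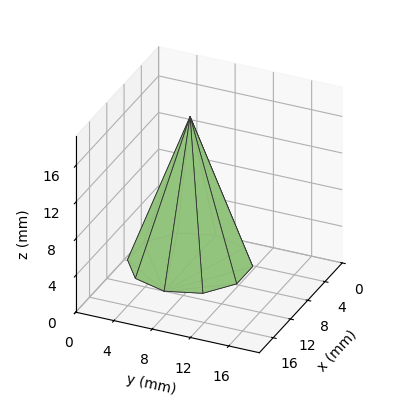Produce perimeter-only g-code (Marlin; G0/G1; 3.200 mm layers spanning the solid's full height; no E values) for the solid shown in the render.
Reading the render: the shape is a regular 10-sided pyramid, base circumscribed radius ≈ 6 mm, apex at z ≈ 16 mm (dimensions read to the nearest mm from the axis ticks). For the g-code, the solid's height is divided into equal slices at the stated Δz and each level perimeter traced with G1 moves after a G0 lift.

; perimeter-only toolpath
G21 ; units = mm
G90 ; absolute positioning
G28 ; home
; layer 1
G0 Z3.200
G0 X10.800 Y6.000
G1 X9.883 Y8.822
G1 X7.483 Y10.565
G1 X4.517 Y10.565
G1 X2.117 Y8.822
G1 X1.200 Y6.000
G1 X2.117 Y3.178
G1 X4.517 Y1.435
G1 X7.483 Y1.435
G1 X9.883 Y3.178
G1 X10.800 Y6.000
; layer 2
G0 Z6.400
G0 X9.600 Y6.000
G1 X8.912 Y8.116
G1 X7.112 Y9.424
G1 X4.888 Y9.424
G1 X3.088 Y8.116
G1 X2.400 Y6.000
G1 X3.088 Y3.884
G1 X4.888 Y2.576
G1 X7.112 Y2.576
G1 X8.912 Y3.884
G1 X9.600 Y6.000
; layer 3
G0 Z9.600
G0 X8.400 Y6.000
G1 X7.942 Y7.411
G1 X6.742 Y8.282
G1 X5.258 Y8.282
G1 X4.058 Y7.411
G1 X3.600 Y6.000
G1 X4.058 Y4.589
G1 X5.258 Y3.718
G1 X6.742 Y3.718
G1 X7.942 Y4.589
G1 X8.400 Y6.000
; layer 4
G0 Z12.800
G0 X7.200 Y6.000
G1 X6.971 Y6.705
G1 X6.371 Y7.141
G1 X5.629 Y7.141
G1 X5.029 Y6.705
G1 X4.800 Y6.000
G1 X5.029 Y5.295
G1 X5.629 Y4.859
G1 X6.371 Y4.859
G1 X6.971 Y5.295
G1 X7.200 Y6.000
M2 ; end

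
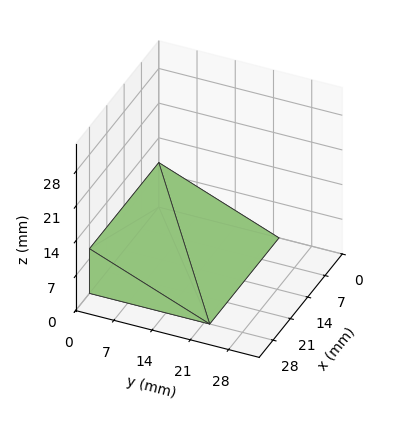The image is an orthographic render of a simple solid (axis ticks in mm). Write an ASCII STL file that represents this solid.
Reading the render: the shape is a wedge (ramp): 28 × 22 mm base, rising to 9 mm along the y=0 edge and sloping linearly to z=0 at y=22 (dimensions read to the nearest mm from the axis ticks). For the STL, each face is triangulated and given an outward normal.

solid part
  facet normal 0.0000 0.0000 -1.0000
    outer loop
      vertex 28.00 22.00 0.00
      vertex 28.00 0.00 0.00
      vertex 0.00 0.00 0.00
    endloop
  endfacet
  facet normal 0.0000 0.0000 -1.0000
    outer loop
      vertex 0.00 22.00 0.00
      vertex 28.00 22.00 0.00
      vertex 0.00 0.00 0.00
    endloop
  endfacet
  facet normal 0.0000 -1.0000 0.0000
    outer loop
      vertex 0.00 0.00 0.00
      vertex 28.00 0.00 0.00
      vertex 28.00 0.00 9.00
    endloop
  endfacet
  facet normal 0.0000 -1.0000 0.0000
    outer loop
      vertex 0.00 0.00 0.00
      vertex 28.00 0.00 9.00
      vertex 0.00 0.00 9.00
    endloop
  endfacet
  facet normal 0.0000 0.3786 0.9255
    outer loop
      vertex 0.00 0.00 9.00
      vertex 28.00 0.00 9.00
      vertex 28.00 22.00 0.00
    endloop
  endfacet
  facet normal 0.0000 0.3786 0.9255
    outer loop
      vertex 0.00 0.00 9.00
      vertex 28.00 22.00 0.00
      vertex 0.00 22.00 0.00
    endloop
  endfacet
  facet normal -1.0000 0.0000 0.0000
    outer loop
      vertex 0.00 0.00 9.00
      vertex 0.00 22.00 0.00
      vertex 0.00 0.00 0.00
    endloop
  endfacet
  facet normal 1.0000 0.0000 0.0000
    outer loop
      vertex 28.00 0.00 0.00
      vertex 28.00 22.00 0.00
      vertex 28.00 0.00 9.00
    endloop
  endfacet
endsolid part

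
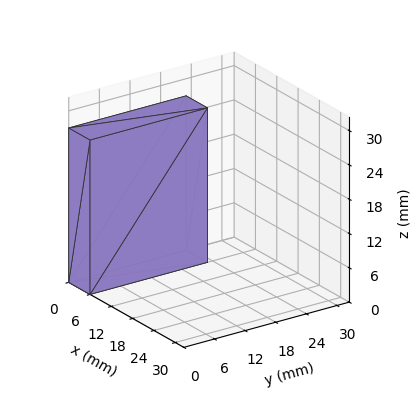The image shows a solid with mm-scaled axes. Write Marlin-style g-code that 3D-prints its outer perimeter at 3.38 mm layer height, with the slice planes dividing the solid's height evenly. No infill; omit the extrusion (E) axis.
Reading the render: the shape is a rectangular box, roughly 6 × 23 mm footprint and 27 mm tall (dimensions read to the nearest mm from the axis ticks). For the g-code, the solid's height is divided into equal slices at the stated Δz and each level perimeter traced with G1 moves after a G0 lift.

; perimeter-only toolpath
G21 ; units = mm
G90 ; absolute positioning
G28 ; home
; layer 1
G0 Z3.38
G0 X0.00 Y0.00
G1 X6.00 Y0.00
G1 X6.00 Y23.00
G1 X0.00 Y23.00
G1 X0.00 Y0.00
; layer 2
G0 Z6.75
G0 X0.00 Y0.00
G1 X6.00 Y0.00
G1 X6.00 Y23.00
G1 X0.00 Y23.00
G1 X0.00 Y0.00
; layer 3
G0 Z10.12
G0 X0.00 Y0.00
G1 X6.00 Y0.00
G1 X6.00 Y23.00
G1 X0.00 Y23.00
G1 X0.00 Y0.00
; layer 4
G0 Z13.50
G0 X0.00 Y0.00
G1 X6.00 Y0.00
G1 X6.00 Y23.00
G1 X0.00 Y23.00
G1 X0.00 Y0.00
; layer 5
G0 Z16.88
G0 X0.00 Y0.00
G1 X6.00 Y0.00
G1 X6.00 Y23.00
G1 X0.00 Y23.00
G1 X0.00 Y0.00
; layer 6
G0 Z20.25
G0 X0.00 Y0.00
G1 X6.00 Y0.00
G1 X6.00 Y23.00
G1 X0.00 Y23.00
G1 X0.00 Y0.00
; layer 7
G0 Z23.62
G0 X0.00 Y0.00
G1 X6.00 Y0.00
G1 X6.00 Y23.00
G1 X0.00 Y23.00
G1 X0.00 Y0.00
; layer 8
G0 Z27.00
G0 X0.00 Y0.00
G1 X6.00 Y0.00
G1 X6.00 Y23.00
G1 X0.00 Y23.00
G1 X0.00 Y0.00
M2 ; end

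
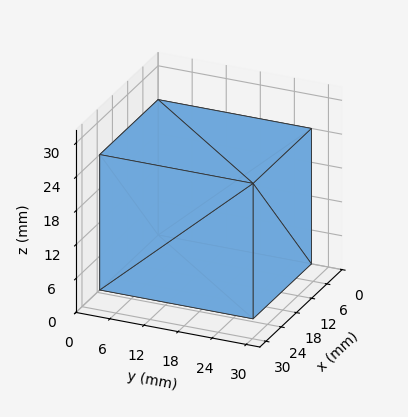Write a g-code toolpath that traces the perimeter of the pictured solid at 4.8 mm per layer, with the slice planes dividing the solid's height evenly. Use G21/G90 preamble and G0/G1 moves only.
Reading the render: the shape is a rectangular box, roughly 23 × 27 mm footprint and 24 mm tall (dimensions read to the nearest mm from the axis ticks). For the g-code, the solid's height is divided into equal slices at the stated Δz and each level perimeter traced with G1 moves after a G0 lift.

; perimeter-only toolpath
G21 ; units = mm
G90 ; absolute positioning
G28 ; home
; layer 1
G0 Z4.8
G0 X0.0 Y0.0
G1 X23.0 Y0.0
G1 X23.0 Y27.0
G1 X0.0 Y27.0
G1 X0.0 Y0.0
; layer 2
G0 Z9.6
G0 X0.0 Y0.0
G1 X23.0 Y0.0
G1 X23.0 Y27.0
G1 X0.0 Y27.0
G1 X0.0 Y0.0
; layer 3
G0 Z14.4
G0 X0.0 Y0.0
G1 X23.0 Y0.0
G1 X23.0 Y27.0
G1 X0.0 Y27.0
G1 X0.0 Y0.0
; layer 4
G0 Z19.2
G0 X0.0 Y0.0
G1 X23.0 Y0.0
G1 X23.0 Y27.0
G1 X0.0 Y27.0
G1 X0.0 Y0.0
; layer 5
G0 Z24.0
G0 X0.0 Y0.0
G1 X23.0 Y0.0
G1 X23.0 Y27.0
G1 X0.0 Y27.0
G1 X0.0 Y0.0
M2 ; end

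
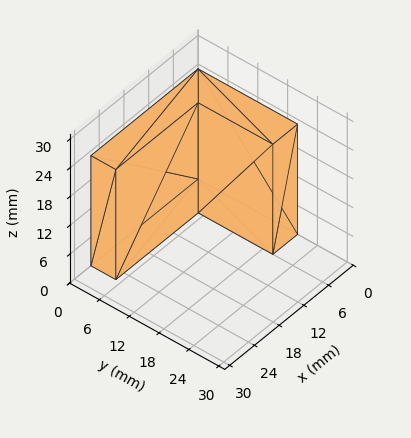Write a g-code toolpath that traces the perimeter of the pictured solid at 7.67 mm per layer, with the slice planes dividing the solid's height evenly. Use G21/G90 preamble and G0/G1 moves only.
Reading the render: the shape is an L-shaped prism: outer 26 × 20 mm, arm thicknesses ≈ 5 mm (horizontal) and 6 mm (vertical), extruded 23 mm in z (dimensions read to the nearest mm from the axis ticks). For the g-code, the solid's height is divided into equal slices at the stated Δz and each level perimeter traced with G1 moves after a G0 lift.

; perimeter-only toolpath
G21 ; units = mm
G90 ; absolute positioning
G28 ; home
; layer 1
G0 Z7.67
G0 X0.00 Y0.00
G1 X26.00 Y0.00
G1 X26.00 Y5.00
G1 X6.00 Y5.00
G1 X6.00 Y20.00
G1 X0.00 Y20.00
G1 X0.00 Y0.00
; layer 2
G0 Z15.33
G0 X0.00 Y0.00
G1 X26.00 Y0.00
G1 X26.00 Y5.00
G1 X6.00 Y5.00
G1 X6.00 Y20.00
G1 X0.00 Y20.00
G1 X0.00 Y0.00
; layer 3
G0 Z23.00
G0 X0.00 Y0.00
G1 X26.00 Y0.00
G1 X26.00 Y5.00
G1 X6.00 Y5.00
G1 X6.00 Y20.00
G1 X0.00 Y20.00
G1 X0.00 Y0.00
M2 ; end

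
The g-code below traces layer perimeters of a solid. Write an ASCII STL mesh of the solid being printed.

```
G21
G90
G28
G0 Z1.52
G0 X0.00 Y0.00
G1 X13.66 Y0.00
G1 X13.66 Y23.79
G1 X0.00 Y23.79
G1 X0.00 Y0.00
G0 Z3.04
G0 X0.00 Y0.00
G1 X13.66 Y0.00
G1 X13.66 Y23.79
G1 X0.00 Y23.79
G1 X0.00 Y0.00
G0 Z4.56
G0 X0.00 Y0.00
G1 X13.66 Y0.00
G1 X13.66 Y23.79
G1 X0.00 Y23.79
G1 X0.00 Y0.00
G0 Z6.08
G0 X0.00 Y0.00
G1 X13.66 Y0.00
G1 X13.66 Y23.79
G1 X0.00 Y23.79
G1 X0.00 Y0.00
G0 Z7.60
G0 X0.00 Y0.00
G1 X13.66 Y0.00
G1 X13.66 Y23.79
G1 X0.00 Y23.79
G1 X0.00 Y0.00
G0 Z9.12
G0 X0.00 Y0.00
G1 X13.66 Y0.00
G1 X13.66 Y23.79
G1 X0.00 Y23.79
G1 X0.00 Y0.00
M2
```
solid part
  facet normal 0.0000 0.0000 -1.0000
    outer loop
      vertex 13.66 23.79 0.00
      vertex 13.66 0.00 0.00
      vertex 0.00 0.00 0.00
    endloop
  endfacet
  facet normal 0.0000 0.0000 -1.0000
    outer loop
      vertex 0.00 23.79 0.00
      vertex 13.66 23.79 0.00
      vertex 0.00 0.00 0.00
    endloop
  endfacet
  facet normal 0.0000 0.0000 1.0000
    outer loop
      vertex 0.00 0.00 9.12
      vertex 13.66 0.00 9.12
      vertex 13.66 23.79 9.12
    endloop
  endfacet
  facet normal 0.0000 0.0000 1.0000
    outer loop
      vertex 0.00 0.00 9.12
      vertex 13.66 23.79 9.12
      vertex 0.00 23.79 9.12
    endloop
  endfacet
  facet normal 0.0000 -1.0000 0.0000
    outer loop
      vertex 0.00 0.00 0.00
      vertex 13.66 0.00 0.00
      vertex 13.66 0.00 9.12
    endloop
  endfacet
  facet normal 0.0000 -1.0000 0.0000
    outer loop
      vertex 0.00 0.00 0.00
      vertex 13.66 0.00 9.12
      vertex 0.00 0.00 9.12
    endloop
  endfacet
  facet normal 0.0000 1.0000 0.0000
    outer loop
      vertex 13.66 23.79 9.12
      vertex 13.66 23.79 0.00
      vertex 0.00 23.79 0.00
    endloop
  endfacet
  facet normal 0.0000 1.0000 0.0000
    outer loop
      vertex 0.00 23.79 9.12
      vertex 13.66 23.79 9.12
      vertex 0.00 23.79 0.00
    endloop
  endfacet
  facet normal -1.0000 0.0000 0.0000
    outer loop
      vertex 0.00 23.79 9.12
      vertex 0.00 23.79 0.00
      vertex 0.00 0.00 0.00
    endloop
  endfacet
  facet normal -1.0000 0.0000 0.0000
    outer loop
      vertex 0.00 0.00 9.12
      vertex 0.00 23.79 9.12
      vertex 0.00 0.00 0.00
    endloop
  endfacet
  facet normal 1.0000 0.0000 0.0000
    outer loop
      vertex 13.66 0.00 0.00
      vertex 13.66 23.79 0.00
      vertex 13.66 23.79 9.12
    endloop
  endfacet
  facet normal 1.0000 0.0000 0.0000
    outer loop
      vertex 13.66 0.00 0.00
      vertex 13.66 23.79 9.12
      vertex 13.66 0.00 9.12
    endloop
  endfacet
endsolid part

The G0 Z moves step by Δz≈1.52 mm. Every layer's G1 loop is the same polygon, so the solid is a straight extrusion of it from z=0 to z≈9.12. Closing with flat bottom and top caps and triangulating gives 12 facets — a rectangular box, roughly 13.7 × 23.8 mm footprint and 9.12 mm tall.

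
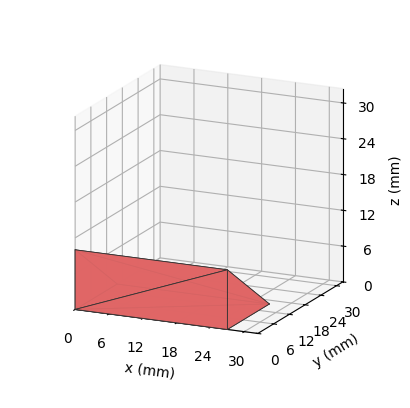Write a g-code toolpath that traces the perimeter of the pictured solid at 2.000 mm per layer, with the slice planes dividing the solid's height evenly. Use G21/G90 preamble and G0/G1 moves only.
Reading the render: the shape is a wedge (ramp): 27 × 16 mm base, rising to 10 mm along the y=0 edge and sloping linearly to z=0 at y=16 (dimensions read to the nearest mm from the axis ticks). For the g-code, the solid's height is divided into equal slices at the stated Δz and each level perimeter traced with G1 moves after a G0 lift.

; perimeter-only toolpath
G21 ; units = mm
G90 ; absolute positioning
G28 ; home
; layer 1
G0 Z2.000
G0 X0.000 Y0.000
G1 X27.000 Y0.000
G1 X27.000 Y12.800
G1 X0.000 Y12.800
G1 X0.000 Y0.000
; layer 2
G0 Z4.000
G0 X0.000 Y0.000
G1 X27.000 Y0.000
G1 X27.000 Y9.600
G1 X0.000 Y9.600
G1 X0.000 Y0.000
; layer 3
G0 Z6.000
G0 X0.000 Y0.000
G1 X27.000 Y0.000
G1 X27.000 Y6.400
G1 X0.000 Y6.400
G1 X0.000 Y0.000
; layer 4
G0 Z8.000
G0 X0.000 Y0.000
G1 X27.000 Y0.000
G1 X27.000 Y3.200
G1 X0.000 Y3.200
G1 X0.000 Y0.000
M2 ; end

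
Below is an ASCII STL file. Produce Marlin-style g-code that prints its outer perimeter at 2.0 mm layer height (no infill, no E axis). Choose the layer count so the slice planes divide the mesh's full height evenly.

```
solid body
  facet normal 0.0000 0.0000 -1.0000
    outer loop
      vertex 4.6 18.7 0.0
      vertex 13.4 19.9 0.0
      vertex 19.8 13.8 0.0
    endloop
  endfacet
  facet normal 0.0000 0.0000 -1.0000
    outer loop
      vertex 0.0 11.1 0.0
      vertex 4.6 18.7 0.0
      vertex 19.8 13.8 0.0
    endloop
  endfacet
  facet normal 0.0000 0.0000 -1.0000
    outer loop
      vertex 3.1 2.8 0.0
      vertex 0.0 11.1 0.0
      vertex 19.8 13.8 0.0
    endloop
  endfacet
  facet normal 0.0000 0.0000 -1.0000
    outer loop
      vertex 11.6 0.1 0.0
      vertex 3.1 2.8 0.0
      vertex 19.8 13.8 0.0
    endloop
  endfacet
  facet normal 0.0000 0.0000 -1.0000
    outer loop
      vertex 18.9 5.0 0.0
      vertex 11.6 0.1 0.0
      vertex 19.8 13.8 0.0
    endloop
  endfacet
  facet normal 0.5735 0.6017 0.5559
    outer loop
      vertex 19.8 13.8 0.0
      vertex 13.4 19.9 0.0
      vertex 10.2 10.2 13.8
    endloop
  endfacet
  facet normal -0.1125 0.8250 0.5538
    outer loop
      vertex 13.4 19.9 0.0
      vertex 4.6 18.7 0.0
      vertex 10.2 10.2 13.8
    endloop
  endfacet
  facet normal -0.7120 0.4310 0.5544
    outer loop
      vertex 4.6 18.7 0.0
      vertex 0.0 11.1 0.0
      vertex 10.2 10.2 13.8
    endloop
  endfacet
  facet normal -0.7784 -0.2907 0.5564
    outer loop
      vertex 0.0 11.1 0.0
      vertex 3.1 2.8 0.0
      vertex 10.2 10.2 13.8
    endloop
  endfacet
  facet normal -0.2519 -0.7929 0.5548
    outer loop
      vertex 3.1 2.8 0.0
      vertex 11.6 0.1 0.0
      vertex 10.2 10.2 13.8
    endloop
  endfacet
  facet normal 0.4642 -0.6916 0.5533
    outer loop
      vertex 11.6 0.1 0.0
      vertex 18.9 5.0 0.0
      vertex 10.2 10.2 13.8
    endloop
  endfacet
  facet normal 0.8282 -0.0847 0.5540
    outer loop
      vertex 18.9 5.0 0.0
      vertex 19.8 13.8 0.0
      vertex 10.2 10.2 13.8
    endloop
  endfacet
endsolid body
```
; perimeter-only toolpath
G21 ; units = mm
G90 ; absolute positioning
G28 ; home
; layer 1
G0 Z2.0
G0 X18.4 Y13.3
G1 X12.9 Y18.5
G1 X5.4 Y17.5
G1 X1.5 Y11.0
G1 X4.1 Y3.9
G1 X11.4 Y1.5
G1 X17.7 Y5.7
G1 X18.4 Y13.3
; layer 2
G0 Z3.9
G0 X17.1 Y12.8
G1 X12.5 Y17.1
G1 X6.2 Y16.3
G1 X2.9 Y10.8
G1 X5.1 Y4.9
G1 X11.2 Y3.0
G1 X16.4 Y6.5
G1 X17.1 Y12.8
; layer 3
G0 Z5.9
G0 X15.7 Y12.3
G1 X12.0 Y15.7
G1 X7.0 Y15.1
G1 X4.4 Y10.7
G1 X6.1 Y6.0
G1 X11.0 Y4.4
G1 X15.2 Y7.2
G1 X15.7 Y12.3
; layer 4
G0 Z7.9
G0 X14.3 Y11.7
G1 X11.6 Y14.4
G1 X7.8 Y13.8
G1 X5.8 Y10.6
G1 X7.2 Y7.0
G1 X10.8 Y5.9
G1 X13.9 Y8.0
G1 X14.3 Y11.7
; layer 5
G0 Z9.9
G0 X12.9 Y11.2
G1 X11.1 Y13.0
G1 X8.6 Y12.6
G1 X7.3 Y10.5
G1 X8.2 Y8.1
G1 X10.6 Y7.3
G1 X12.7 Y8.7
G1 X12.9 Y11.2
; layer 6
G0 Z11.8
G0 X11.6 Y10.7
G1 X10.7 Y11.6
G1 X9.4 Y11.4
G1 X8.7 Y10.3
G1 X9.2 Y9.1
G1 X10.4 Y8.8
G1 X11.4 Y9.5
G1 X11.6 Y10.7
M2 ; end

The solid is a regular 7-sided pyramid, base circumscribed radius ≈ 10.2 mm, apex at z ≈ 13.8 mm. Slicing at Δz = 2.0 mm — 7 equal slices spanning the solid's height, so layer i sits at z = i·h/7 — gives 6 non-empty perimeters. Each is a 7-segment closed polygon; G0 lifts to the layer z and rapids to the start vertex, then G1 traces the edges. The cross-section shrinks linearly with z (the slice at the apex is degenerate and omitted).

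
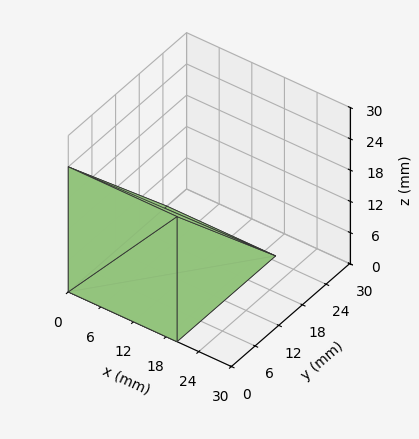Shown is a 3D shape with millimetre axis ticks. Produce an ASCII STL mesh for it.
Reading the render: the shape is a wedge (ramp): 20 × 25 mm base, rising to 24 mm along the y=0 edge and sloping linearly to z=0 at y=25 (dimensions read to the nearest mm from the axis ticks). For the STL, each face is triangulated and given an outward normal.

solid part
  facet normal 0.0000 0.0000 -1.0000
    outer loop
      vertex 20.00 25.00 0.00
      vertex 20.00 0.00 0.00
      vertex 0.00 0.00 0.00
    endloop
  endfacet
  facet normal 0.0000 0.0000 -1.0000
    outer loop
      vertex 0.00 25.00 0.00
      vertex 20.00 25.00 0.00
      vertex 0.00 0.00 0.00
    endloop
  endfacet
  facet normal 0.0000 -1.0000 0.0000
    outer loop
      vertex 0.00 0.00 0.00
      vertex 20.00 0.00 0.00
      vertex 20.00 0.00 24.00
    endloop
  endfacet
  facet normal 0.0000 -1.0000 0.0000
    outer loop
      vertex 0.00 0.00 0.00
      vertex 20.00 0.00 24.00
      vertex 0.00 0.00 24.00
    endloop
  endfacet
  facet normal 0.0000 0.6925 0.7214
    outer loop
      vertex 0.00 0.00 24.00
      vertex 20.00 0.00 24.00
      vertex 20.00 25.00 0.00
    endloop
  endfacet
  facet normal 0.0000 0.6925 0.7214
    outer loop
      vertex 0.00 0.00 24.00
      vertex 20.00 25.00 0.00
      vertex 0.00 25.00 0.00
    endloop
  endfacet
  facet normal -1.0000 0.0000 0.0000
    outer loop
      vertex 0.00 0.00 24.00
      vertex 0.00 25.00 0.00
      vertex 0.00 0.00 0.00
    endloop
  endfacet
  facet normal 1.0000 0.0000 0.0000
    outer loop
      vertex 20.00 0.00 0.00
      vertex 20.00 25.00 0.00
      vertex 20.00 0.00 24.00
    endloop
  endfacet
endsolid part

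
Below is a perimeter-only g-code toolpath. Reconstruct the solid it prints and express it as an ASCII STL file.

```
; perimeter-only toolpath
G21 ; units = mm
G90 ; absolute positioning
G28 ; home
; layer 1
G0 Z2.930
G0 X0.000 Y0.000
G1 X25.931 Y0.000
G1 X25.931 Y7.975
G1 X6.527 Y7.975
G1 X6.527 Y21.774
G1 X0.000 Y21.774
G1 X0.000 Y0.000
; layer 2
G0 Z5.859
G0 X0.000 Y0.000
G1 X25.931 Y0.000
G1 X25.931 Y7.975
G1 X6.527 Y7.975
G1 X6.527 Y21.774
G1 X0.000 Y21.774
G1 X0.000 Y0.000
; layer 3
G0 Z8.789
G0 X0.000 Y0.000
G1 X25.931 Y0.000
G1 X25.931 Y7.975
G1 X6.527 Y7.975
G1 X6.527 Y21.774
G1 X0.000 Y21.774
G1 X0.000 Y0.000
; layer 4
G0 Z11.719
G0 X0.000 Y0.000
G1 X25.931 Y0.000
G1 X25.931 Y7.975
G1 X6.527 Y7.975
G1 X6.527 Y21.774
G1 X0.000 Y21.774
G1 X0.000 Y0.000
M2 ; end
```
solid part
  facet normal 0.0000 0.0000 -1.0000
    outer loop
      vertex 25.931 7.975 0.000
      vertex 25.931 0.000 0.000
      vertex 0.000 0.000 0.000
    endloop
  endfacet
  facet normal 0.0000 0.0000 -1.0000
    outer loop
      vertex 6.527 7.975 0.000
      vertex 25.931 7.975 0.000
      vertex 0.000 0.000 0.000
    endloop
  endfacet
  facet normal 0.0000 0.0000 -1.0000
    outer loop
      vertex 6.527 21.774 0.000
      vertex 6.527 7.975 0.000
      vertex 0.000 0.000 0.000
    endloop
  endfacet
  facet normal 0.0000 0.0000 -1.0000
    outer loop
      vertex 0.000 21.774 0.000
      vertex 6.527 21.774 0.000
      vertex 0.000 0.000 0.000
    endloop
  endfacet
  facet normal 0.0000 0.0000 1.0000
    outer loop
      vertex 0.000 0.000 11.719
      vertex 25.931 0.000 11.719
      vertex 25.931 7.975 11.719
    endloop
  endfacet
  facet normal 0.0000 0.0000 1.0000
    outer loop
      vertex 0.000 0.000 11.719
      vertex 25.931 7.975 11.719
      vertex 6.527 7.975 11.719
    endloop
  endfacet
  facet normal 0.0000 0.0000 1.0000
    outer loop
      vertex 0.000 0.000 11.719
      vertex 6.527 7.975 11.719
      vertex 6.527 21.774 11.719
    endloop
  endfacet
  facet normal 0.0000 0.0000 1.0000
    outer loop
      vertex 0.000 0.000 11.719
      vertex 6.527 21.774 11.719
      vertex 0.000 21.774 11.719
    endloop
  endfacet
  facet normal 0.0000 -1.0000 0.0000
    outer loop
      vertex 0.000 0.000 0.000
      vertex 25.931 0.000 0.000
      vertex 25.931 0.000 11.719
    endloop
  endfacet
  facet normal 0.0000 -1.0000 0.0000
    outer loop
      vertex 0.000 0.000 0.000
      vertex 25.931 0.000 11.719
      vertex 0.000 0.000 11.719
    endloop
  endfacet
  facet normal 1.0000 0.0000 0.0000
    outer loop
      vertex 25.931 0.000 0.000
      vertex 25.931 7.975 0.000
      vertex 25.931 7.975 11.719
    endloop
  endfacet
  facet normal 1.0000 0.0000 0.0000
    outer loop
      vertex 25.931 0.000 0.000
      vertex 25.931 7.975 11.719
      vertex 25.931 0.000 11.719
    endloop
  endfacet
  facet normal 0.0000 1.0000 0.0000
    outer loop
      vertex 25.931 7.975 0.000
      vertex 6.527 7.975 0.000
      vertex 6.527 7.975 11.719
    endloop
  endfacet
  facet normal 0.0000 1.0000 0.0000
    outer loop
      vertex 25.931 7.975 0.000
      vertex 6.527 7.975 11.719
      vertex 25.931 7.975 11.719
    endloop
  endfacet
  facet normal 1.0000 0.0000 0.0000
    outer loop
      vertex 6.527 7.975 0.000
      vertex 6.527 21.774 0.000
      vertex 6.527 21.774 11.719
    endloop
  endfacet
  facet normal 1.0000 0.0000 0.0000
    outer loop
      vertex 6.527 7.975 0.000
      vertex 6.527 21.774 11.719
      vertex 6.527 7.975 11.719
    endloop
  endfacet
  facet normal 0.0000 1.0000 0.0000
    outer loop
      vertex 6.527 21.774 0.000
      vertex 0.000 21.774 0.000
      vertex 0.000 21.774 11.719
    endloop
  endfacet
  facet normal 0.0000 1.0000 0.0000
    outer loop
      vertex 6.527 21.774 0.000
      vertex 0.000 21.774 11.719
      vertex 6.527 21.774 11.719
    endloop
  endfacet
  facet normal -1.0000 0.0000 0.0000
    outer loop
      vertex 0.000 21.774 0.000
      vertex 0.000 0.000 0.000
      vertex 0.000 0.000 11.719
    endloop
  endfacet
  facet normal -1.0000 0.0000 0.0000
    outer loop
      vertex 0.000 21.774 0.000
      vertex 0.000 0.000 11.719
      vertex 0.000 21.774 11.719
    endloop
  endfacet
endsolid part

The G0 Z moves step by Δz≈2.930 mm. Every layer's G1 loop is the same polygon, so the solid is a straight extrusion of it from z=0 to z≈11.7. Closing with flat bottom and top caps and triangulating gives 20 facets — an L-shaped prism: outer 25.9 × 21.8 mm, arm thicknesses ≈ 7.97 mm (horizontal) and 6.53 mm (vertical), extruded 11.7 mm in z.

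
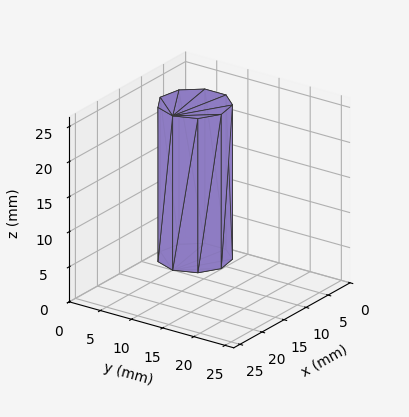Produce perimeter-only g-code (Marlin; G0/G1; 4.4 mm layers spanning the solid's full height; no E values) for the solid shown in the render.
Reading the render: the shape is a regular 9-sided prism (a cylinder approximated with 9 flat sides), circumscribed radius ≈ 5 mm, height ≈ 22 mm (dimensions read to the nearest mm from the axis ticks). For the g-code, the solid's height is divided into equal slices at the stated Δz and each level perimeter traced with G1 moves after a G0 lift.

; perimeter-only toolpath
G21 ; units = mm
G90 ; absolute positioning
G28 ; home
; layer 1
G0 Z4.4
G0 X10.0 Y5.0
G1 X8.8 Y8.2
G1 X5.9 Y9.9
G1 X2.5 Y9.3
G1 X0.3 Y6.7
G1 X0.3 Y3.3
G1 X2.5 Y0.7
G1 X5.9 Y0.1
G1 X8.8 Y1.8
G1 X10.0 Y5.0
; layer 2
G0 Z8.8
G0 X10.0 Y5.0
G1 X8.8 Y8.2
G1 X5.9 Y9.9
G1 X2.5 Y9.3
G1 X0.3 Y6.7
G1 X0.3 Y3.3
G1 X2.5 Y0.7
G1 X5.9 Y0.1
G1 X8.8 Y1.8
G1 X10.0 Y5.0
; layer 3
G0 Z13.2
G0 X10.0 Y5.0
G1 X8.8 Y8.2
G1 X5.9 Y9.9
G1 X2.5 Y9.3
G1 X0.3 Y6.7
G1 X0.3 Y3.3
G1 X2.5 Y0.7
G1 X5.9 Y0.1
G1 X8.8 Y1.8
G1 X10.0 Y5.0
; layer 4
G0 Z17.6
G0 X10.0 Y5.0
G1 X8.8 Y8.2
G1 X5.9 Y9.9
G1 X2.5 Y9.3
G1 X0.3 Y6.7
G1 X0.3 Y3.3
G1 X2.5 Y0.7
G1 X5.9 Y0.1
G1 X8.8 Y1.8
G1 X10.0 Y5.0
; layer 5
G0 Z22.0
G0 X10.0 Y5.0
G1 X8.8 Y8.2
G1 X5.9 Y9.9
G1 X2.5 Y9.3
G1 X0.3 Y6.7
G1 X0.3 Y3.3
G1 X2.5 Y0.7
G1 X5.9 Y0.1
G1 X8.8 Y1.8
G1 X10.0 Y5.0
M2 ; end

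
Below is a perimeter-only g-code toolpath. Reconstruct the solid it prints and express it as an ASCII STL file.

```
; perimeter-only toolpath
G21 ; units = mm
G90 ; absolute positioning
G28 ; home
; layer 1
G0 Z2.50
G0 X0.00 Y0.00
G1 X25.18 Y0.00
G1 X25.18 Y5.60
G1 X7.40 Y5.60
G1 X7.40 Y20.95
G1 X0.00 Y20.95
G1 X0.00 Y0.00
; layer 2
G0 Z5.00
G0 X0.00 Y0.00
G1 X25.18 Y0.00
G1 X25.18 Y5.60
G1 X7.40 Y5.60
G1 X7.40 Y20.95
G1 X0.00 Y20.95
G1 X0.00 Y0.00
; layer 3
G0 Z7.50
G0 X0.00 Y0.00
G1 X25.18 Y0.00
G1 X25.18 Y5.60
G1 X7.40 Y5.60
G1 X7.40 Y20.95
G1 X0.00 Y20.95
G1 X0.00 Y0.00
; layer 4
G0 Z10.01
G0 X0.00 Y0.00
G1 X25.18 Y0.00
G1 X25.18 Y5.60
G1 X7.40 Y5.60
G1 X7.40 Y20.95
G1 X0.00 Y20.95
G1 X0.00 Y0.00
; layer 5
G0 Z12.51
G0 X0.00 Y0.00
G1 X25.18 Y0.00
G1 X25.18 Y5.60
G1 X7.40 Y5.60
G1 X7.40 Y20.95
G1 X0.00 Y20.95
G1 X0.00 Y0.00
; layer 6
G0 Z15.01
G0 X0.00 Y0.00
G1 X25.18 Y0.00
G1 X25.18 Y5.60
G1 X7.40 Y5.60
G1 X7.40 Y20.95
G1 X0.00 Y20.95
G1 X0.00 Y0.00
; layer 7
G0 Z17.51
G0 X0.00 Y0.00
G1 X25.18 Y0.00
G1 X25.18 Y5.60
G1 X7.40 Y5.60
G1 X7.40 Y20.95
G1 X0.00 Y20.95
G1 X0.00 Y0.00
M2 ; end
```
solid part
  facet normal 0.0000 0.0000 -1.0000
    outer loop
      vertex 25.18 5.60 0.00
      vertex 25.18 0.00 0.00
      vertex 0.00 0.00 0.00
    endloop
  endfacet
  facet normal 0.0000 0.0000 -1.0000
    outer loop
      vertex 7.40 5.60 0.00
      vertex 25.18 5.60 0.00
      vertex 0.00 0.00 0.00
    endloop
  endfacet
  facet normal 0.0000 0.0000 -1.0000
    outer loop
      vertex 7.40 20.95 0.00
      vertex 7.40 5.60 0.00
      vertex 0.00 0.00 0.00
    endloop
  endfacet
  facet normal 0.0000 0.0000 -1.0000
    outer loop
      vertex 0.00 20.95 0.00
      vertex 7.40 20.95 0.00
      vertex 0.00 0.00 0.00
    endloop
  endfacet
  facet normal 0.0000 0.0000 1.0000
    outer loop
      vertex 0.00 0.00 17.51
      vertex 25.18 0.00 17.51
      vertex 25.18 5.60 17.51
    endloop
  endfacet
  facet normal 0.0000 0.0000 1.0000
    outer loop
      vertex 0.00 0.00 17.51
      vertex 25.18 5.60 17.51
      vertex 7.40 5.60 17.51
    endloop
  endfacet
  facet normal 0.0000 0.0000 1.0000
    outer loop
      vertex 0.00 0.00 17.51
      vertex 7.40 5.60 17.51
      vertex 7.40 20.95 17.51
    endloop
  endfacet
  facet normal 0.0000 0.0000 1.0000
    outer loop
      vertex 0.00 0.00 17.51
      vertex 7.40 20.95 17.51
      vertex 0.00 20.95 17.51
    endloop
  endfacet
  facet normal 0.0000 -1.0000 0.0000
    outer loop
      vertex 0.00 0.00 0.00
      vertex 25.18 0.00 0.00
      vertex 25.18 0.00 17.51
    endloop
  endfacet
  facet normal 0.0000 -1.0000 0.0000
    outer loop
      vertex 0.00 0.00 0.00
      vertex 25.18 0.00 17.51
      vertex 0.00 0.00 17.51
    endloop
  endfacet
  facet normal 1.0000 0.0000 0.0000
    outer loop
      vertex 25.18 0.00 0.00
      vertex 25.18 5.60 0.00
      vertex 25.18 5.60 17.51
    endloop
  endfacet
  facet normal 1.0000 0.0000 0.0000
    outer loop
      vertex 25.18 0.00 0.00
      vertex 25.18 5.60 17.51
      vertex 25.18 0.00 17.51
    endloop
  endfacet
  facet normal 0.0000 1.0000 0.0000
    outer loop
      vertex 25.18 5.60 0.00
      vertex 7.40 5.60 0.00
      vertex 7.40 5.60 17.51
    endloop
  endfacet
  facet normal 0.0000 1.0000 0.0000
    outer loop
      vertex 25.18 5.60 0.00
      vertex 7.40 5.60 17.51
      vertex 25.18 5.60 17.51
    endloop
  endfacet
  facet normal 1.0000 0.0000 0.0000
    outer loop
      vertex 7.40 5.60 0.00
      vertex 7.40 20.95 0.00
      vertex 7.40 20.95 17.51
    endloop
  endfacet
  facet normal 1.0000 0.0000 0.0000
    outer loop
      vertex 7.40 5.60 0.00
      vertex 7.40 20.95 17.51
      vertex 7.40 5.60 17.51
    endloop
  endfacet
  facet normal 0.0000 1.0000 0.0000
    outer loop
      vertex 7.40 20.95 0.00
      vertex 0.00 20.95 0.00
      vertex 0.00 20.95 17.51
    endloop
  endfacet
  facet normal 0.0000 1.0000 0.0000
    outer loop
      vertex 7.40 20.95 0.00
      vertex 0.00 20.95 17.51
      vertex 7.40 20.95 17.51
    endloop
  endfacet
  facet normal -1.0000 0.0000 0.0000
    outer loop
      vertex 0.00 20.95 0.00
      vertex 0.00 0.00 0.00
      vertex 0.00 0.00 17.51
    endloop
  endfacet
  facet normal -1.0000 0.0000 0.0000
    outer loop
      vertex 0.00 20.95 0.00
      vertex 0.00 0.00 17.51
      vertex 0.00 20.95 17.51
    endloop
  endfacet
endsolid part

The G0 Z moves step by Δz≈2.50 mm. Every layer's G1 loop is the same polygon, so the solid is a straight extrusion of it from z=0 to z≈17.5. Closing with flat bottom and top caps and triangulating gives 20 facets — an L-shaped prism: outer 25.2 × 20.9 mm, arm thicknesses ≈ 5.6 mm (horizontal) and 7.4 mm (vertical), extruded 17.5 mm in z.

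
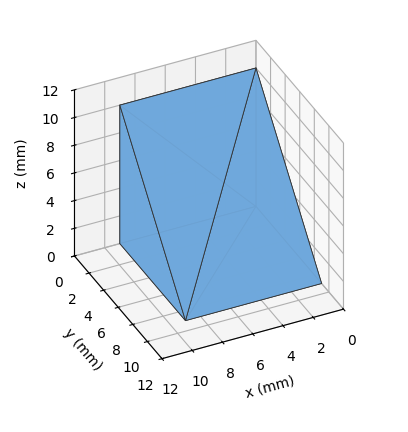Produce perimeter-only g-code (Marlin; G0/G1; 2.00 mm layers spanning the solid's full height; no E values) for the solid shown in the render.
Reading the render: the shape is a wedge (ramp): 9 × 9 mm base, rising to 10 mm along the y=0 edge and sloping linearly to z=0 at y=9 (dimensions read to the nearest mm from the axis ticks). For the g-code, the solid's height is divided into equal slices at the stated Δz and each level perimeter traced with G1 moves after a G0 lift.

; perimeter-only toolpath
G21 ; units = mm
G90 ; absolute positioning
G28 ; home
; layer 1
G0 Z2.00
G0 X0.00 Y0.00
G1 X9.00 Y0.00
G1 X9.00 Y7.20
G1 X0.00 Y7.20
G1 X0.00 Y0.00
; layer 2
G0 Z4.00
G0 X0.00 Y0.00
G1 X9.00 Y0.00
G1 X9.00 Y5.40
G1 X0.00 Y5.40
G1 X0.00 Y0.00
; layer 3
G0 Z6.00
G0 X0.00 Y0.00
G1 X9.00 Y0.00
G1 X9.00 Y3.60
G1 X0.00 Y3.60
G1 X0.00 Y0.00
; layer 4
G0 Z8.00
G0 X0.00 Y0.00
G1 X9.00 Y0.00
G1 X9.00 Y1.80
G1 X0.00 Y1.80
G1 X0.00 Y0.00
M2 ; end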